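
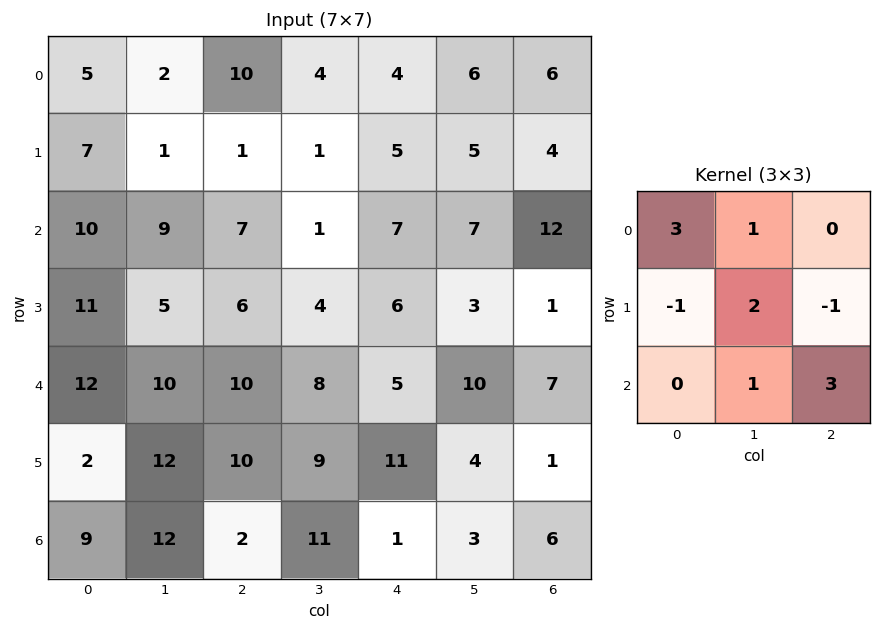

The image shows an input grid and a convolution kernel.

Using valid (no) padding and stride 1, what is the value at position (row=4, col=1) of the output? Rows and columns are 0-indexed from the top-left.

The receptive field on the input at this output position is [10 10 8 / 12 10 9 / 12 2 11]. Elementwise product with the kernel and sum: 10·3 + 10·1 + 12·-1 + 10·2 + 9·-1 + 2·1 + 11·3.

74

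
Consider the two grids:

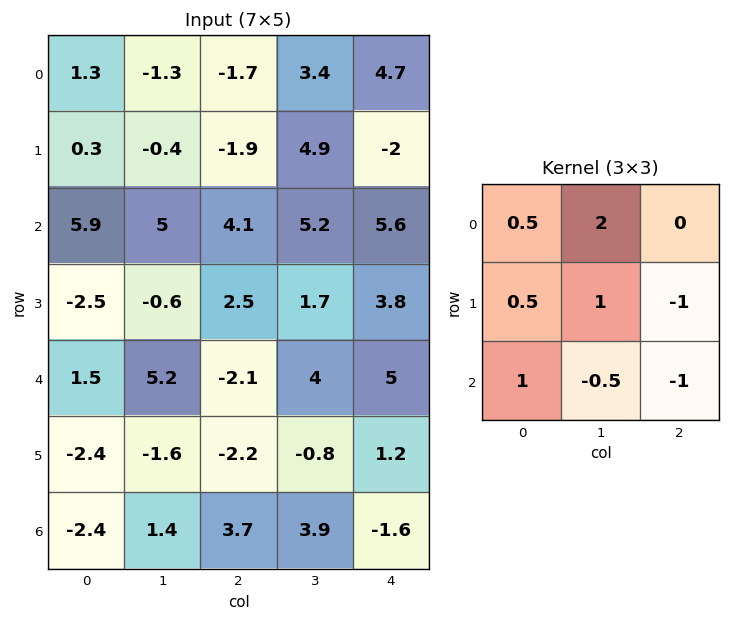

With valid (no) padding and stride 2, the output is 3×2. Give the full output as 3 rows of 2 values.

Output[0,0]: The receptive field on the input at this output position is [1.3 -1.3 -1.7 / 0.3 -0.4 -1.9 / 5.9 5 4.1]. Elementwise product with the kernel and sum: 1.3·0.5 + -1.3·2 + 0.3·0.5 + -0.4·1 + -1.9·-1 + 5.9·1 + 5·-0.5 + 4.1·-1.
Output[0,1]: The receptive field on the input at this output position is [-1.7 3.4 4.7 / -1.9 4.9 -2 / 4.1 5.2 5.6]. Elementwise product with the kernel and sum: -1.7·0.5 + 3.4·2 + -1.9·0.5 + 4.9·1 + -2·-1 + 4.1·1 + 5.2·-0.5 + 5.6·-1.

-1 7.8
9.6 2.5
3.75 7.2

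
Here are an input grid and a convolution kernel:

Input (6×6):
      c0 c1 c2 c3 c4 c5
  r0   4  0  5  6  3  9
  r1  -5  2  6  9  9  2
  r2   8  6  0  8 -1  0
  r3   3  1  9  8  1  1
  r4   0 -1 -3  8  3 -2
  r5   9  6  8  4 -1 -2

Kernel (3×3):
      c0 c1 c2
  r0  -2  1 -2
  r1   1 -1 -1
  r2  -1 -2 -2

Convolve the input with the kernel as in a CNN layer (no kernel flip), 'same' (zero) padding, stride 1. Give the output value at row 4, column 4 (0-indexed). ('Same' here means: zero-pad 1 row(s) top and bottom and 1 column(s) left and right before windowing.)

The receptive field on the zero-padded input at this output position is [8 1 1 / 8 3 -2 / 4 -1 -2]. Elementwise product with the kernel and sum: 8·-2 + 1·1 + 1·-2 + 8·1 + 3·-1 + -2·-1 + 4·-1 + -1·-2 + -2·-2.

-8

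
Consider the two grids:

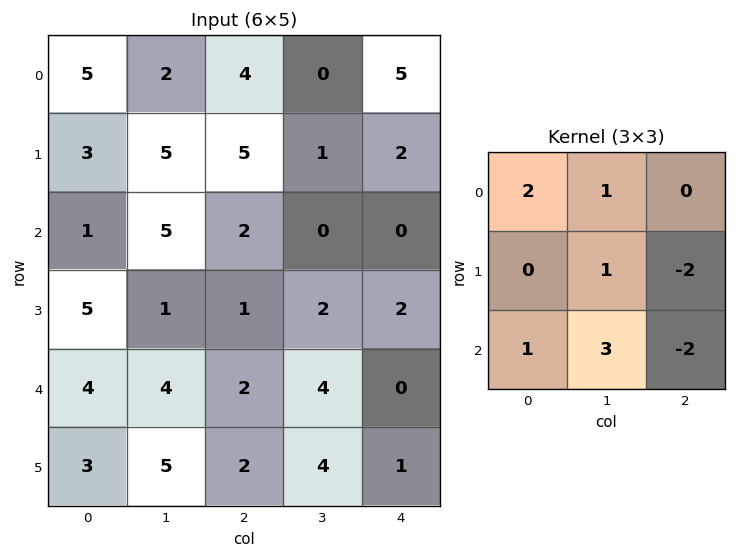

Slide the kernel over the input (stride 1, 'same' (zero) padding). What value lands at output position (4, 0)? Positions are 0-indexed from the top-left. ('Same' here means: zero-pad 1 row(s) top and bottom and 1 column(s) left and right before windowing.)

0

The receptive field on the zero-padded input at this output position is [0 5 1 / 0 4 4 / 0 3 5]. Elementwise product with the kernel and sum: 0·2 + 5·1 + 4·1 + 4·-2 + 0·1 + 3·3 + 5·-2.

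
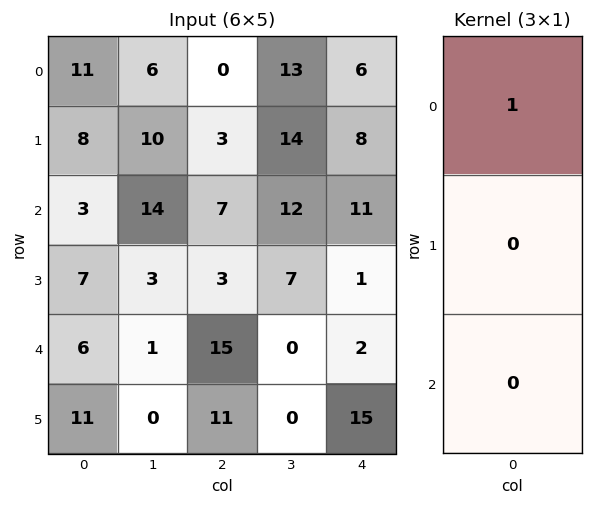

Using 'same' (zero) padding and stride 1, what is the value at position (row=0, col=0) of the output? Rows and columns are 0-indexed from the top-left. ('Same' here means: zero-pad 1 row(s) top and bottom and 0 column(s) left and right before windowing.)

The receptive field on the zero-padded input at this output position is [0 / 11 / 8]. Elementwise product with the kernel and sum: 0·1.

0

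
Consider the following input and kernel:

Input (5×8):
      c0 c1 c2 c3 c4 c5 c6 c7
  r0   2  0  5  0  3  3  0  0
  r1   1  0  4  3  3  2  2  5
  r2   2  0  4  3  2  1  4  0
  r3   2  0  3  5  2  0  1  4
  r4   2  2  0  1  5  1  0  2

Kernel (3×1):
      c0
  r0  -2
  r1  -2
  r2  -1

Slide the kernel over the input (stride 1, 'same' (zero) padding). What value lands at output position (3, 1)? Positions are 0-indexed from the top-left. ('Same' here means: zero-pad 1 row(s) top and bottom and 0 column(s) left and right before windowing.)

The receptive field on the zero-padded input at this output position is [0 / 0 / 2]. Elementwise product with the kernel and sum: 0·-2 + 0·-2 + 2·-1.

-2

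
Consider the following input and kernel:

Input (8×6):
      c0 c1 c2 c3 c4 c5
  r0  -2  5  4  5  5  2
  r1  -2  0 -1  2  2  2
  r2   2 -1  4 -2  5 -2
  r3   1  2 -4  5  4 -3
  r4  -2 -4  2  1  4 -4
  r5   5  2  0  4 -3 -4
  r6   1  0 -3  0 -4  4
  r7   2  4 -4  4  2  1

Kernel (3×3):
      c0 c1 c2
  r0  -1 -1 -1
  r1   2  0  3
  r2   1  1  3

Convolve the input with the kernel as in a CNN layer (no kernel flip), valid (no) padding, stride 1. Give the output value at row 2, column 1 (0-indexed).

19

The receptive field on the input at this output position is [-1 4 -2 / 2 -4 5 / -4 2 1]. Elementwise product with the kernel and sum: -1·-1 + 4·-1 + -2·-1 + 2·2 + 5·3 + -4·1 + 2·1 + 1·3.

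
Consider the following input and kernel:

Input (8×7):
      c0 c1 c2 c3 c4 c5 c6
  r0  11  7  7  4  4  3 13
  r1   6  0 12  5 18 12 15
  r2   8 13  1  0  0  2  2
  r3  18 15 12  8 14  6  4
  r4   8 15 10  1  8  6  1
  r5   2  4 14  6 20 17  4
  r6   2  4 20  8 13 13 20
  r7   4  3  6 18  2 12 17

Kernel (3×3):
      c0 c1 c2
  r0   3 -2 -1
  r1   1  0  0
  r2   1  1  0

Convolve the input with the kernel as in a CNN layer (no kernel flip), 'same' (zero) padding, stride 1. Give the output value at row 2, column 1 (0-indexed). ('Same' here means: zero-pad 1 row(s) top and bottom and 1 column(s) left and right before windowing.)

47

The receptive field on the zero-padded input at this output position is [6 0 12 / 8 13 1 / 18 15 12]. Elementwise product with the kernel and sum: 6·3 + 0·-2 + 12·-1 + 8·1 + 18·1 + 15·1.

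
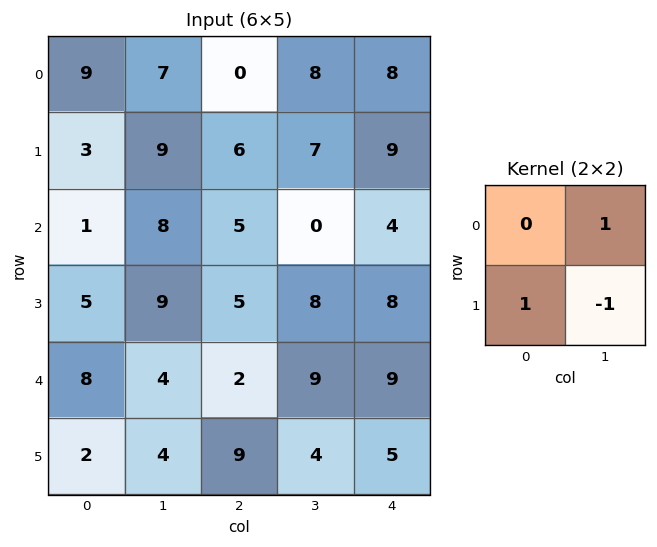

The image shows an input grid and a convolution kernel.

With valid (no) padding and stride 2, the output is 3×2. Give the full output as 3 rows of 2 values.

1 7
4 -3
2 14

Output[0,0]: The receptive field on the input at this output position is [9 7 / 3 9]. Elementwise product with the kernel and sum: 7·1 + 3·1 + 9·-1.
Output[0,1]: The receptive field on the input at this output position is [0 8 / 6 7]. Elementwise product with the kernel and sum: 8·1 + 6·1 + 7·-1.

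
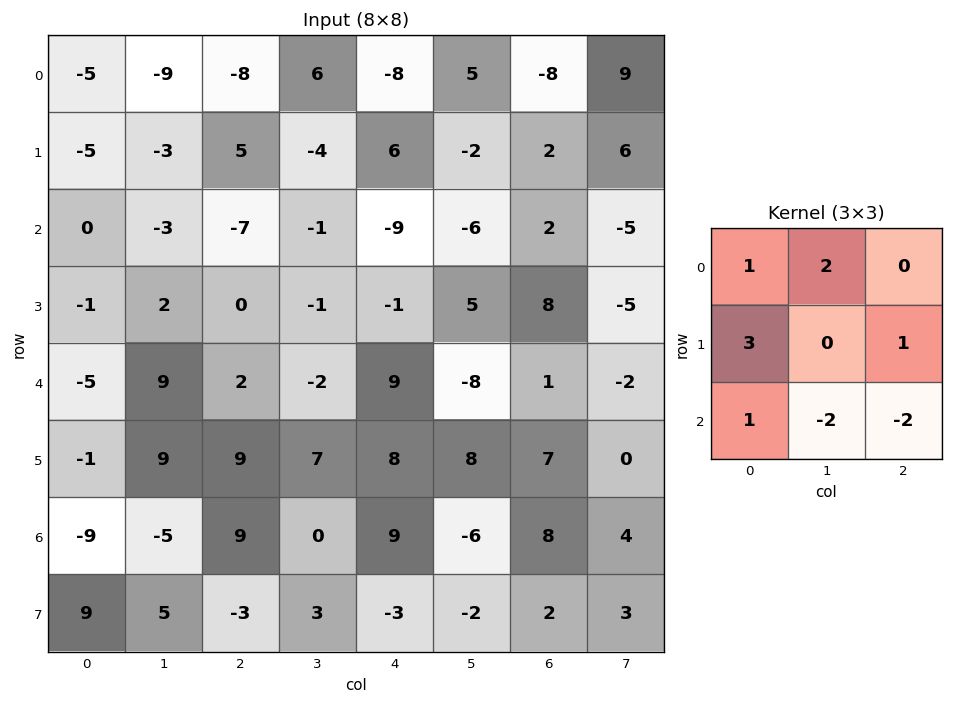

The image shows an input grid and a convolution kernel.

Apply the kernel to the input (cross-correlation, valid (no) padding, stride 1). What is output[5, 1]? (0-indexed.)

The receptive field on the input at this output position is [9 9 7 / -5 9 0 / 5 -3 3]. Elementwise product with the kernel and sum: 9·1 + 9·2 + -5·3 + 0·1 + 5·1 + -3·-2 + 3·-2.

17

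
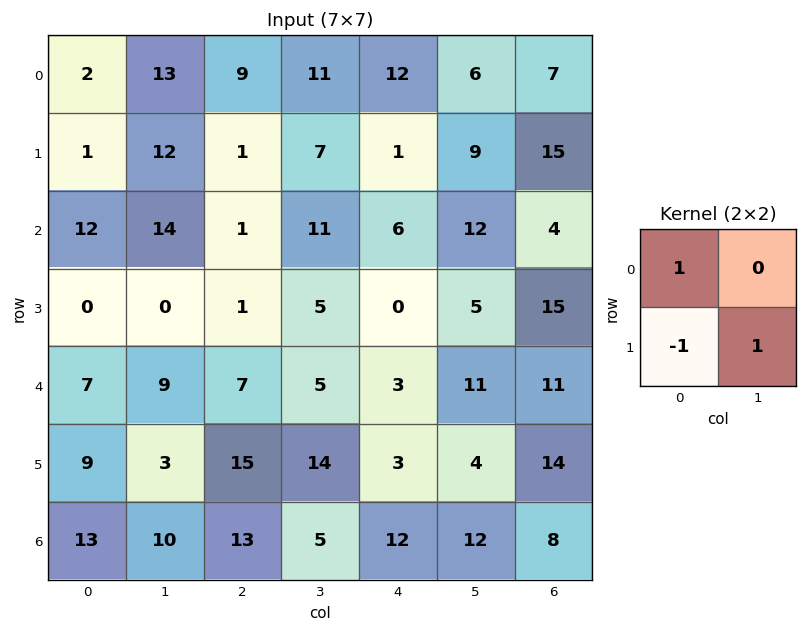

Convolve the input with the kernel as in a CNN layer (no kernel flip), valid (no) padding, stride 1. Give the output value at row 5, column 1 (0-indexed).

The receptive field on the input at this output position is [3 15 / 10 13]. Elementwise product with the kernel and sum: 3·1 + 10·-1 + 13·1.

6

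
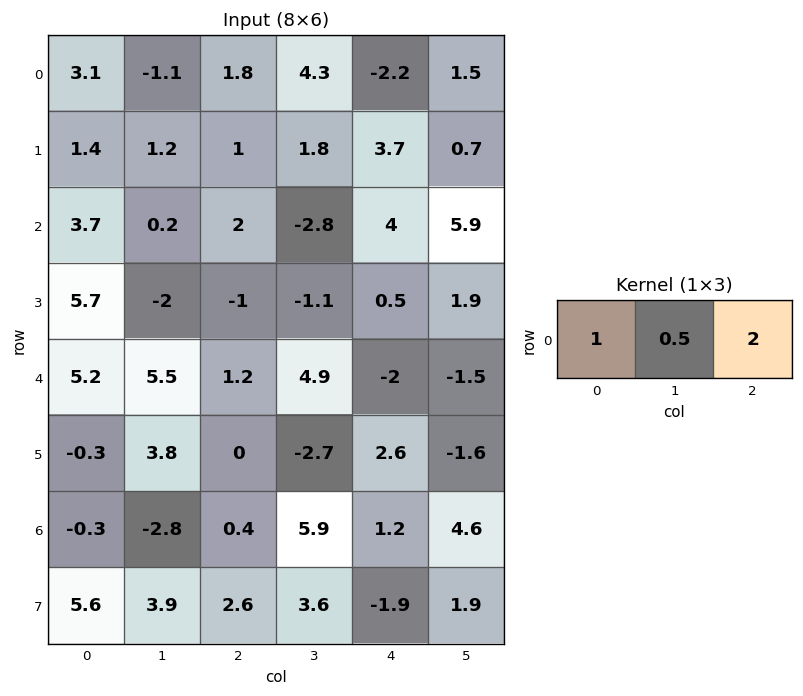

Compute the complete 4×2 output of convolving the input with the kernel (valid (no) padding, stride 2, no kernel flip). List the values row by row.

Output[0,0]: The receptive field on the input at this output position is [3.1 -1.1 1.8]. Elementwise product with the kernel and sum: 3.1·1 + -1.1·0.5 + 1.8·2.

6.15 -0.45
7.8 8.6
10.35 -0.35
-0.9 5.75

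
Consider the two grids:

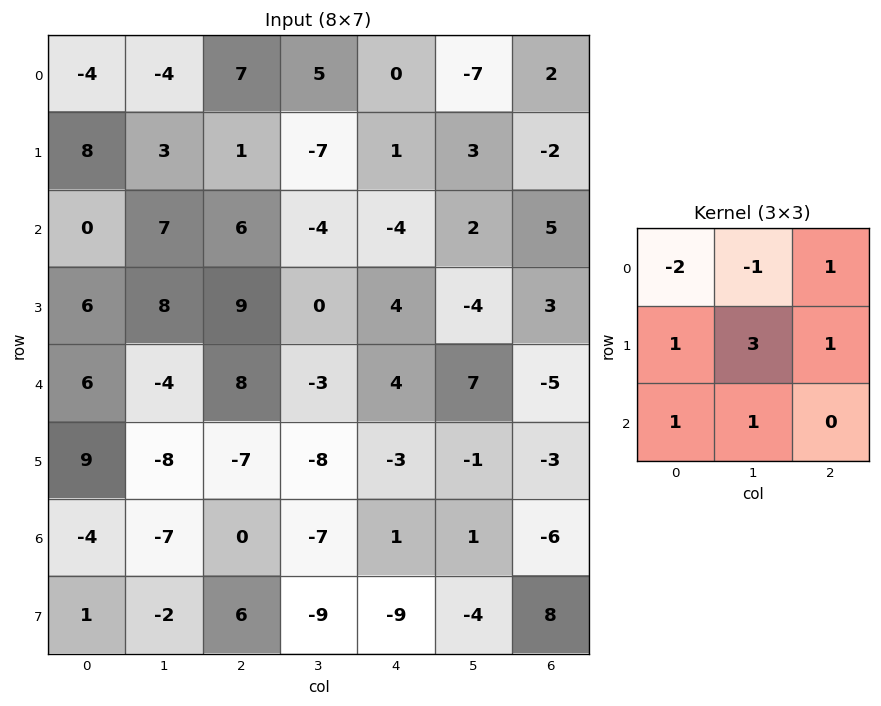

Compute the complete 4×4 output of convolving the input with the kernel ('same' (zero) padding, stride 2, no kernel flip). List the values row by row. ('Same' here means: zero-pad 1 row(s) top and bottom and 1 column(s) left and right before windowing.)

-8 26 -8 0
8 24 6 12
25 -23 -3 -7
-35 5 -3 -8

Output[0,0]: The receptive field on the zero-padded input at this output position is [0 0 0 / 0 -4 -4 / 0 8 3]. Elementwise product with the kernel and sum: 0·-2 + 0·-1 + 0·1 + 0·1 + -4·3 + -4·1 + 0·1 + 8·1.
Output[0,1]: The receptive field on the zero-padded input at this output position is [0 0 0 / -4 7 5 / 3 1 -7]. Elementwise product with the kernel and sum: 0·-2 + 0·-1 + 0·1 + -4·1 + 7·3 + 5·1 + 3·1 + 1·1.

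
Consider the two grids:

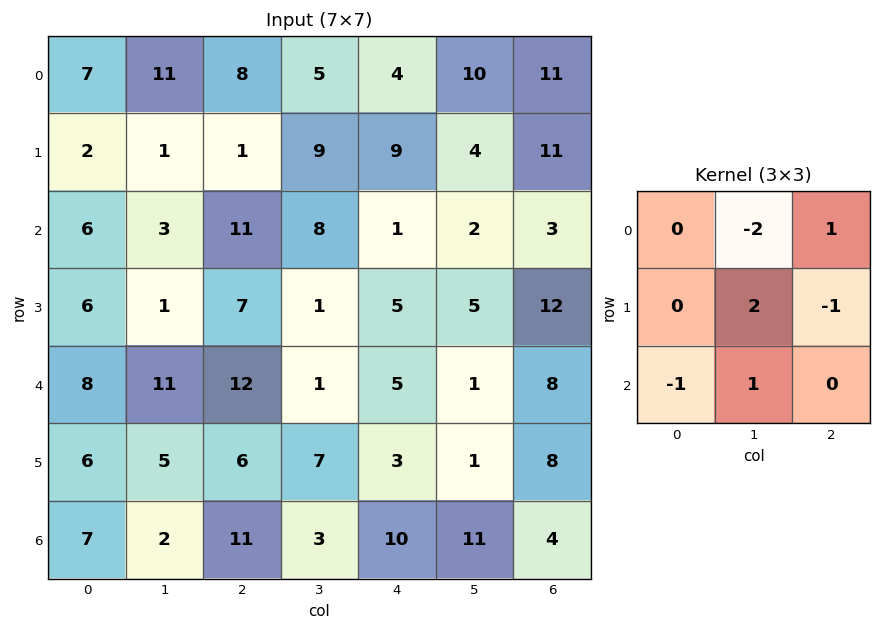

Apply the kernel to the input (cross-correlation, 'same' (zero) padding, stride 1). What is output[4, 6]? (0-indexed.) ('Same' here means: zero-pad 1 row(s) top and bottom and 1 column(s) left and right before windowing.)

The receptive field on the zero-padded input at this output position is [5 12 0 / 1 8 0 / 1 8 0]. Elementwise product with the kernel and sum: 12·-2 + 0·1 + 8·2 + 0·-1 + 1·-1 + 8·1.

-1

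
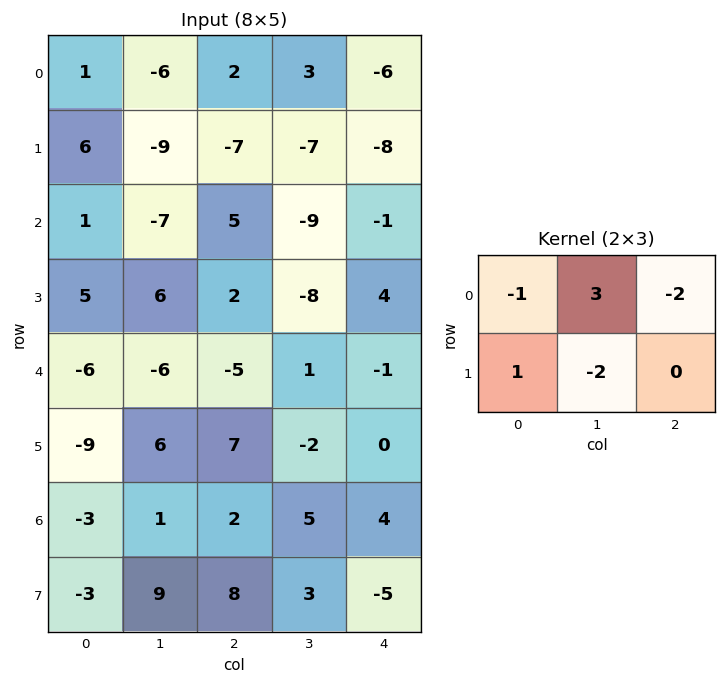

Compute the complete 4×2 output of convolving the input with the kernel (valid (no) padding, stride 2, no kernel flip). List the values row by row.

1 26
-39 -12
-23 21
-19 7

Output[0,0]: The receptive field on the input at this output position is [1 -6 2 / 6 -9 -7]. Elementwise product with the kernel and sum: 1·-1 + -6·3 + 2·-2 + 6·1 + -9·-2.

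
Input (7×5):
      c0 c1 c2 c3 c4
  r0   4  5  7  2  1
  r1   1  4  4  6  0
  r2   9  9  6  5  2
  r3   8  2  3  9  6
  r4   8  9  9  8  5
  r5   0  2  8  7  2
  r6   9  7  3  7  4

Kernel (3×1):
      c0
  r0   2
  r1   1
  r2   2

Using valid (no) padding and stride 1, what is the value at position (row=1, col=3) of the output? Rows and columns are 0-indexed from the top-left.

The receptive field on the input at this output position is [6 / 5 / 9]. Elementwise product with the kernel and sum: 6·2 + 5·1 + 9·2.

35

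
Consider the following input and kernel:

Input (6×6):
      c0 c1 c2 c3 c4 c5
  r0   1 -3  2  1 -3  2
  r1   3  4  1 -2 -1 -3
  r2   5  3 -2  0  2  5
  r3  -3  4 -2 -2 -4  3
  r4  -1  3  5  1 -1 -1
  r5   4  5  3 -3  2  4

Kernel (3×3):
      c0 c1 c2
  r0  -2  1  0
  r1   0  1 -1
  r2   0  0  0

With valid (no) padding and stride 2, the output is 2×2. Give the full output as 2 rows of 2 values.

Output[0,0]: The receptive field on the input at this output position is [1 -3 2 / 3 4 1 / 5 3 -2]. Elementwise product with the kernel and sum: 1·-2 + -3·1 + 4·1 + 1·-1.
Output[0,1]: The receptive field on the input at this output position is [2 1 -3 / 1 -2 -1 / -2 0 2]. Elementwise product with the kernel and sum: 2·-2 + 1·1 + -2·1 + -1·-1.

-2 -4
-1 6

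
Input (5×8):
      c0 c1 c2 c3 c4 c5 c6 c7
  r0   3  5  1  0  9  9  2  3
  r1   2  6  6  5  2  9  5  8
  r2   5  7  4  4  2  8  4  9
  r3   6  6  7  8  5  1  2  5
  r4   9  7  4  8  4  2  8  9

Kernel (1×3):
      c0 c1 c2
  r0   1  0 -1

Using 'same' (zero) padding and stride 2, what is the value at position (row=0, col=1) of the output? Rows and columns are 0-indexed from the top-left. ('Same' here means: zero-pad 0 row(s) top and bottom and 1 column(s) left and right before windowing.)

The receptive field on the zero-padded input at this output position is [5 1 0]. Elementwise product with the kernel and sum: 5·1 + 0·-1.

5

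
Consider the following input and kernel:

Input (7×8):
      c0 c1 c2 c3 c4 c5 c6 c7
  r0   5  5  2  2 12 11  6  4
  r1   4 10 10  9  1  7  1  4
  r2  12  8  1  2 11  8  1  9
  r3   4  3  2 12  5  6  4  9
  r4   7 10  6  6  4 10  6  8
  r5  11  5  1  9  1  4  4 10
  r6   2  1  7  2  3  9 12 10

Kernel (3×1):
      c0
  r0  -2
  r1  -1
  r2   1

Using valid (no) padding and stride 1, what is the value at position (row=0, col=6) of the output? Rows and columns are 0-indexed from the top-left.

-12

The receptive field on the input at this output position is [6 / 1 / 1]. Elementwise product with the kernel and sum: 6·-2 + 1·-1 + 1·1.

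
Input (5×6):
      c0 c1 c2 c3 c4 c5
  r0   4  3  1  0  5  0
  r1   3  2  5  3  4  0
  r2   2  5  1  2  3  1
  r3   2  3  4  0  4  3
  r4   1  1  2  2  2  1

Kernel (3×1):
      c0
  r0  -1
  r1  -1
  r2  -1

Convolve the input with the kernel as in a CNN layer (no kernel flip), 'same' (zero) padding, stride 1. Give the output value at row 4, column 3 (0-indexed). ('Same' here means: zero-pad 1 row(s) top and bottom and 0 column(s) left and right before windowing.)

The receptive field on the zero-padded input at this output position is [0 / 2 / 0]. Elementwise product with the kernel and sum: 0·-1 + 2·-1 + 0·-1.

-2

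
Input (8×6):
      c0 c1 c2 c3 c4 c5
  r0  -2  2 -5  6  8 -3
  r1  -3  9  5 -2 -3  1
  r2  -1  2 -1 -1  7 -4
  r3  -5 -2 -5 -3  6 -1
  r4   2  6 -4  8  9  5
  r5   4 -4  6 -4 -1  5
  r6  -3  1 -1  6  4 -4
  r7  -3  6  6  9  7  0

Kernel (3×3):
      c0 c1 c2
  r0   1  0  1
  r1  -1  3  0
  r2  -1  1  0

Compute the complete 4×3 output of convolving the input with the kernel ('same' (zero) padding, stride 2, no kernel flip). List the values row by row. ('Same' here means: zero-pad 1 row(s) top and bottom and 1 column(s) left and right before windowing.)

Output[0,0]: The receptive field on the zero-padded input at this output position is [0 0 0 / 0 -2 2 / 0 -3 9]. Elementwise product with the kernel and sum: 0·1 + 0·1 + 0·-1 + -2·3 + 0·-1 + -3·1.

-9 -21 17
1 -1 30
8 -13 18
-16 -12 5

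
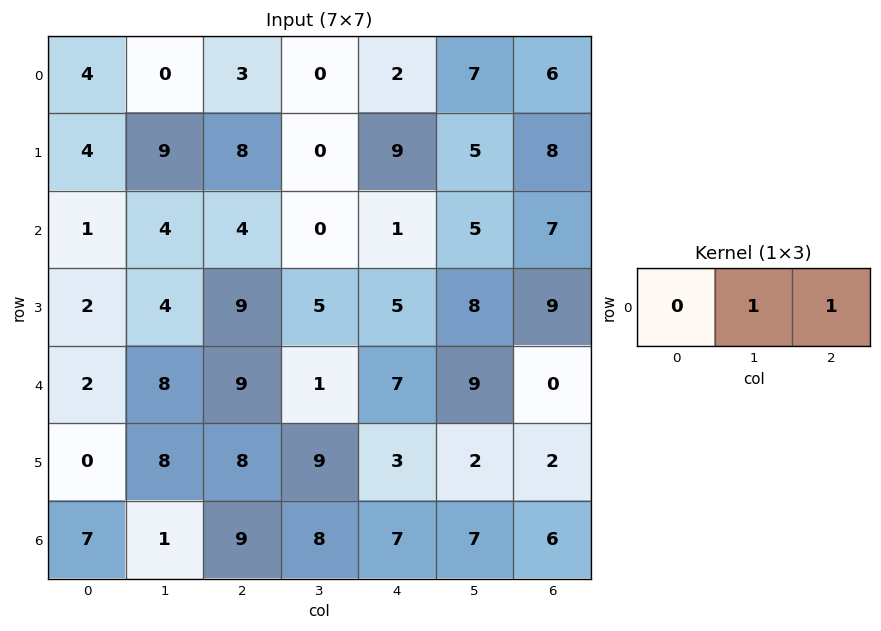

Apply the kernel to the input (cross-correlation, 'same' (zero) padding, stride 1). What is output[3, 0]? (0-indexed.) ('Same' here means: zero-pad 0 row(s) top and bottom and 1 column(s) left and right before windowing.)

The receptive field on the zero-padded input at this output position is [0 2 4]. Elementwise product with the kernel and sum: 2·1 + 4·1.

6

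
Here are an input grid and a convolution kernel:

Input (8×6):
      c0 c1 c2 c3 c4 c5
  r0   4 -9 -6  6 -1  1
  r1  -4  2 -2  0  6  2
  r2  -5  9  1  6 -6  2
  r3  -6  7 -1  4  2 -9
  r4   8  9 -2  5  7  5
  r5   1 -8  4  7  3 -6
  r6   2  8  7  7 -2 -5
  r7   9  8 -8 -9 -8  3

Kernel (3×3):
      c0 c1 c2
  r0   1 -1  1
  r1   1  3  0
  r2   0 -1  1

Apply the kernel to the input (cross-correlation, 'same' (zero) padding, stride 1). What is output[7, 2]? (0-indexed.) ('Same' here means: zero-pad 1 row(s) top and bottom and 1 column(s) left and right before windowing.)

The receptive field on the zero-padded input at this output position is [8 7 7 / 8 -8 -9 / 0 0 0]. Elementwise product with the kernel and sum: 8·1 + 7·-1 + 7·1 + 8·1 + -8·3 + 0·-1 + 0·1.

-8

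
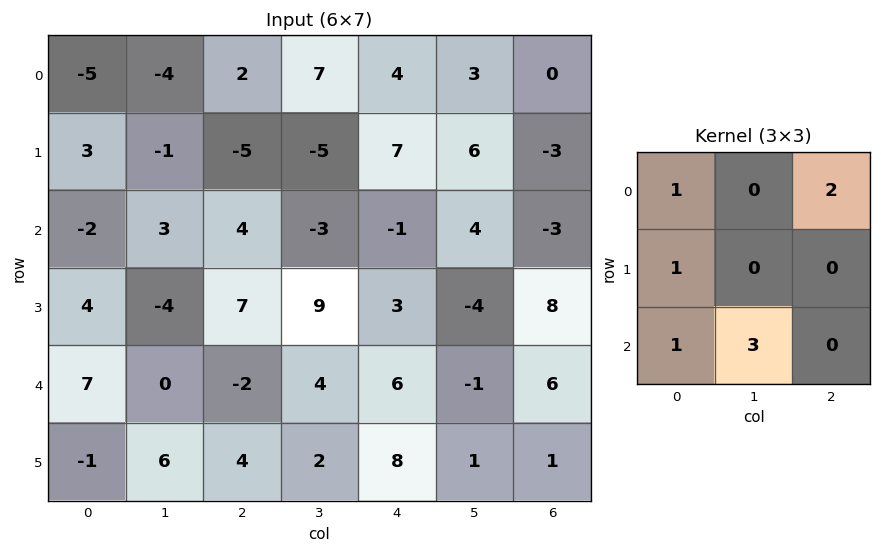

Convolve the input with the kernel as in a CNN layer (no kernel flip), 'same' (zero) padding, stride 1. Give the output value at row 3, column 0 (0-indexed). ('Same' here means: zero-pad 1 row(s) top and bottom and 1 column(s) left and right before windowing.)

The receptive field on the zero-padded input at this output position is [0 -2 3 / 0 4 -4 / 0 7 0]. Elementwise product with the kernel and sum: 0·1 + 3·2 + 0·1 + 0·1 + 7·3.

27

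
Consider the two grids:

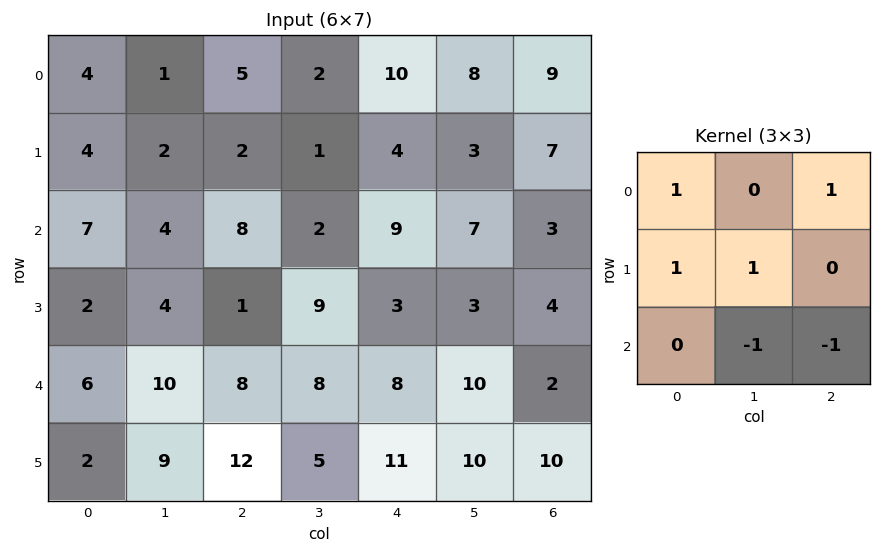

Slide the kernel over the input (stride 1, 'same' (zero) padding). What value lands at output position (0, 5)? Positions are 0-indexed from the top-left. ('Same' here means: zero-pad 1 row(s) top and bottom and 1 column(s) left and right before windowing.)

The receptive field on the zero-padded input at this output position is [0 0 0 / 10 8 9 / 4 3 7]. Elementwise product with the kernel and sum: 0·1 + 0·1 + 10·1 + 8·1 + 3·-1 + 7·-1.

8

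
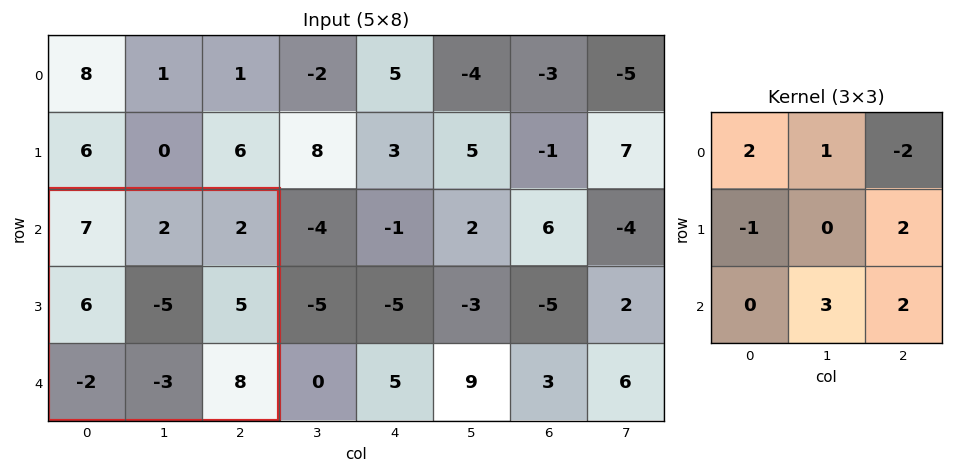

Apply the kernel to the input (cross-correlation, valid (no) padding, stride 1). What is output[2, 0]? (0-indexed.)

The receptive field on the input at this output position is [7 2 2 / 6 -5 5 / -2 -3 8]. Elementwise product with the kernel and sum: 7·2 + 2·1 + 2·-2 + 6·-1 + 5·2 + -3·3 + 8·2.

23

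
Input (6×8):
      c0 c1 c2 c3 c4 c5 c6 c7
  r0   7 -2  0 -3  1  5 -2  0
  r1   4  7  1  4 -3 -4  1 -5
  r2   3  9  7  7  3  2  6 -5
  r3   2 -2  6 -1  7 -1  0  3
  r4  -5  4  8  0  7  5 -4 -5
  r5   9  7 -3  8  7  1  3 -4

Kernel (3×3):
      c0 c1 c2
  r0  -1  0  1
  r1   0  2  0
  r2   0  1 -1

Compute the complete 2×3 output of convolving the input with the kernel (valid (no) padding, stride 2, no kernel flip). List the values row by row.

9 13 -15
-4 -13 10

Output[0,0]: The receptive field on the input at this output position is [7 -2 0 / 4 7 1 / 3 9 7]. Elementwise product with the kernel and sum: 7·-1 + 0·1 + 7·2 + 9·1 + 7·-1.
Output[0,1]: The receptive field on the input at this output position is [0 -3 1 / 1 4 -3 / 7 7 3]. Elementwise product with the kernel and sum: 0·-1 + 1·1 + 4·2 + 7·1 + 3·-1.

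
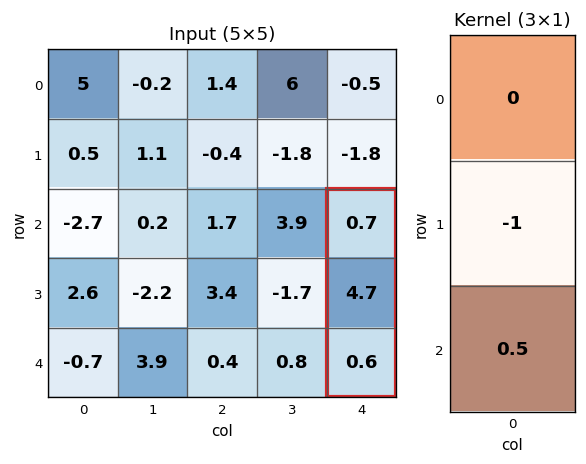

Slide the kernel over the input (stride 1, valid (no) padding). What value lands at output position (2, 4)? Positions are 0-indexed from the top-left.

-4.4

The receptive field on the input at this output position is [0.7 / 4.7 / 0.6]. Elementwise product with the kernel and sum: 4.7·-1 + 0.6·0.5.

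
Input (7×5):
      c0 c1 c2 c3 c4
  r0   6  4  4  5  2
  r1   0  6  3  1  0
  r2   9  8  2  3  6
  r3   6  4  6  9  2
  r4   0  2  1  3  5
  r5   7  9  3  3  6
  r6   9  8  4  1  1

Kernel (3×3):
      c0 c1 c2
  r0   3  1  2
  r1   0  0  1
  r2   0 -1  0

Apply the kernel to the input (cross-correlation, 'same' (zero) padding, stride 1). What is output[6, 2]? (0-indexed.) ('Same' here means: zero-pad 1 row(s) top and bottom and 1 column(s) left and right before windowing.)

37

The receptive field on the zero-padded input at this output position is [9 3 3 / 8 4 1 / 0 0 0]. Elementwise product with the kernel and sum: 9·3 + 3·1 + 3·2 + 1·1 + 0·-1.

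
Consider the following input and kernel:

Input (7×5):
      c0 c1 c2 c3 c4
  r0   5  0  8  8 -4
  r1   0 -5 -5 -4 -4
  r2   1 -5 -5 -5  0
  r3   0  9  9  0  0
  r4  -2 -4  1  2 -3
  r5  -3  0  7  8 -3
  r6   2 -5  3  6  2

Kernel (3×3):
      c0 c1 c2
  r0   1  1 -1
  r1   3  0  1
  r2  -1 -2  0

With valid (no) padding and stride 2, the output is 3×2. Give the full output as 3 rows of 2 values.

Output[0,0]: The receptive field on the input at this output position is [5 0 8 / 0 -5 -5 / 1 -5 -5]. Elementwise product with the kernel and sum: 5·1 + 0·1 + 8·-1 + 0·3 + -5·1 + 1·-1 + -5·-2.

1 16
20 12
-1 9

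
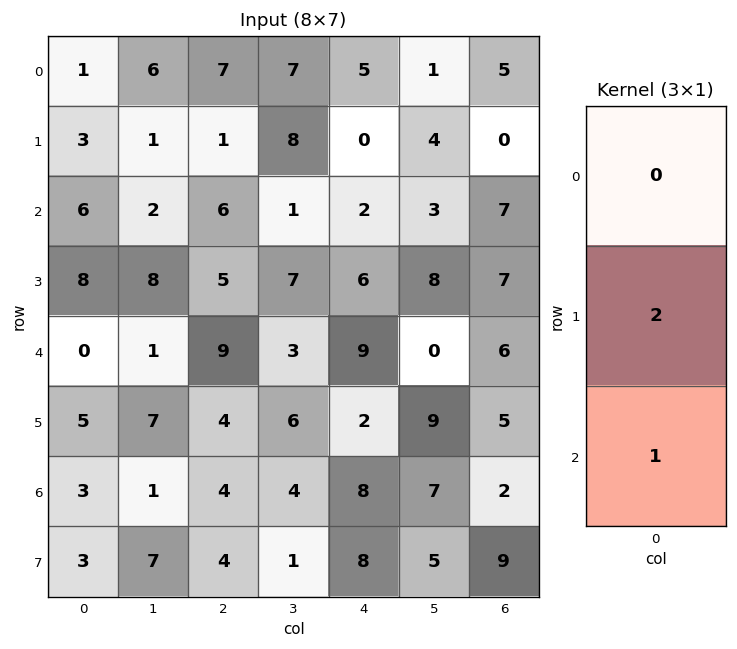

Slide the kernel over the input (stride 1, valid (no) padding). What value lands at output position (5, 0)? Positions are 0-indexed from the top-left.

The receptive field on the input at this output position is [5 / 3 / 3]. Elementwise product with the kernel and sum: 3·2 + 3·1.

9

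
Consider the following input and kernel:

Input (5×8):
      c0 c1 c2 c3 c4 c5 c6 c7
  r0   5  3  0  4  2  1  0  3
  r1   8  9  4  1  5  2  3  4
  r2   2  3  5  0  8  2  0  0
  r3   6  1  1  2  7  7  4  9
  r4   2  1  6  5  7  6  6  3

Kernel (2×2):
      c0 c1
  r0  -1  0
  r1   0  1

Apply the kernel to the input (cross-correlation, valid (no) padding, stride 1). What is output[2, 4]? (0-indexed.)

-1

The receptive field on the input at this output position is [8 2 / 7 7]. Elementwise product with the kernel and sum: 8·-1 + 7·1.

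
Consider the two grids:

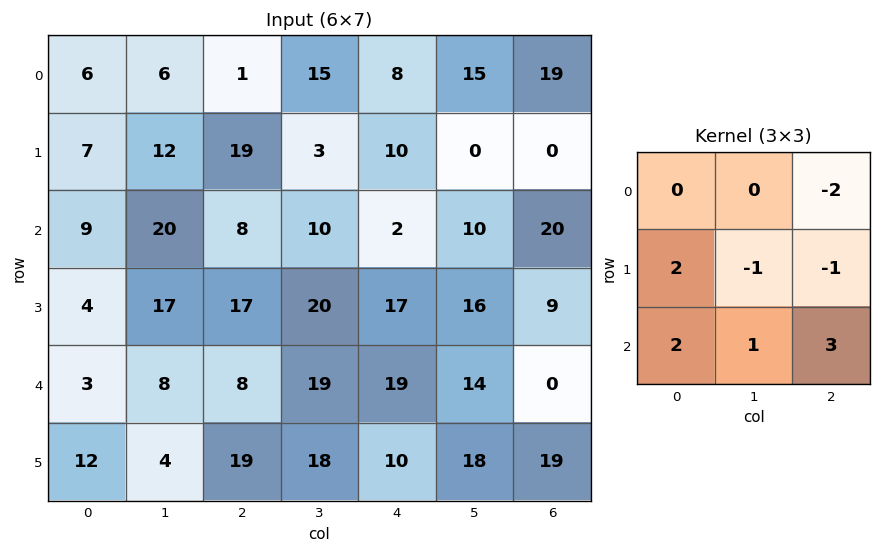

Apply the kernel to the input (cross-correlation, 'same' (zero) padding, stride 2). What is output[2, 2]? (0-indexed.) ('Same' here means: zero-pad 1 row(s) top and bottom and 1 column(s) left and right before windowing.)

The receptive field on the zero-padded input at this output position is [20 17 16 / 19 19 14 / 18 10 18]. Elementwise product with the kernel and sum: 16·-2 + 19·2 + 19·-1 + 14·-1 + 18·2 + 10·1 + 18·3.

73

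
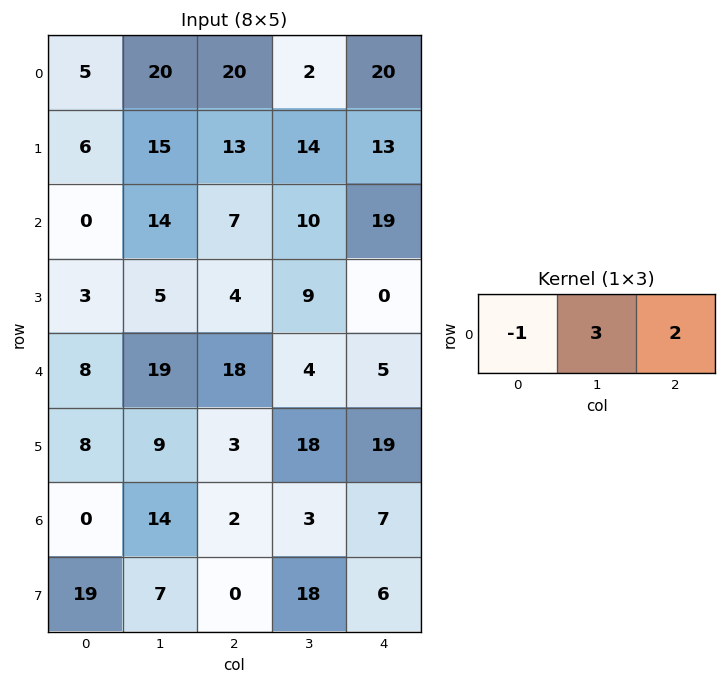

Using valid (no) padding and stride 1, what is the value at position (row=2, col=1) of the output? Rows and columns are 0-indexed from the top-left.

The receptive field on the input at this output position is [14 7 10]. Elementwise product with the kernel and sum: 14·-1 + 7·3 + 10·2.

27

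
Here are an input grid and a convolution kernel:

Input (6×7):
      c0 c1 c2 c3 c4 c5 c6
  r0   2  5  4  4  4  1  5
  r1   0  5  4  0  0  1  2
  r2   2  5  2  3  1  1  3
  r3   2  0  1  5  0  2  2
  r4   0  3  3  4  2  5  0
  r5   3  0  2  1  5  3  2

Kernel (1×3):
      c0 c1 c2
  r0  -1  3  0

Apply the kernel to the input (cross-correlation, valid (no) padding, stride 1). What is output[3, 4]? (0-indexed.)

The receptive field on the input at this output position is [0 2 2]. Elementwise product with the kernel and sum: 0·-1 + 2·3.

6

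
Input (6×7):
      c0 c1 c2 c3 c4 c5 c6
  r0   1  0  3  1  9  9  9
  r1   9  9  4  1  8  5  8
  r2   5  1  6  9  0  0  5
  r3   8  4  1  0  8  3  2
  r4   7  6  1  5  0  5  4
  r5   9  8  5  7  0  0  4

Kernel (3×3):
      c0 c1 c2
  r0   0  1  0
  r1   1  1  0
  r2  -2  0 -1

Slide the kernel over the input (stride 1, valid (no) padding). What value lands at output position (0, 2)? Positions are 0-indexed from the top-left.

The receptive field on the input at this output position is [3 1 9 / 4 1 8 / 6 9 0]. Elementwise product with the kernel and sum: 1·1 + 4·1 + 1·1 + 6·-2 + 0·-1.

-6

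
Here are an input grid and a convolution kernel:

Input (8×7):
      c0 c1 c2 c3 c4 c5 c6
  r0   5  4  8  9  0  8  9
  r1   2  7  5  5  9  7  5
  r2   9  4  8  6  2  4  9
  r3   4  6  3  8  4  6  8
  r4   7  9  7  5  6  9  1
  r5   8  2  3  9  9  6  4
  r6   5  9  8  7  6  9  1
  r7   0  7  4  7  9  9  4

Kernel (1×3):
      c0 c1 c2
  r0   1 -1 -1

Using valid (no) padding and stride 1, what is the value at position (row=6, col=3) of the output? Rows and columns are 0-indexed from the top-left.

The receptive field on the input at this output position is [7 6 9]. Elementwise product with the kernel and sum: 7·1 + 6·-1 + 9·-1.

-8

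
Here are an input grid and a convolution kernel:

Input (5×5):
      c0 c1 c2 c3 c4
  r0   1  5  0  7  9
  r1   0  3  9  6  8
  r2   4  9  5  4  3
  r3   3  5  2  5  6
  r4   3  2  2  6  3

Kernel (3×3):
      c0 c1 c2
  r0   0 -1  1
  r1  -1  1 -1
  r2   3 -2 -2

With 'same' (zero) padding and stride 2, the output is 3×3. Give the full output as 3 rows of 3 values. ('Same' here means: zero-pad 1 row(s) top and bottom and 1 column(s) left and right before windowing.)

-10 -33 4
-18 -10 -6
3 -3 -9

Output[0,0]: The receptive field on the zero-padded input at this output position is [0 0 0 / 0 1 5 / 0 0 3]. Elementwise product with the kernel and sum: 0·-1 + 0·1 + 0·-1 + 1·1 + 5·-1 + 0·3 + 0·-2 + 3·-2.
Output[0,1]: The receptive field on the zero-padded input at this output position is [0 0 0 / 5 0 7 / 3 9 6]. Elementwise product with the kernel and sum: 0·-1 + 0·1 + 5·-1 + 0·1 + 7·-1 + 3·3 + 9·-2 + 6·-2.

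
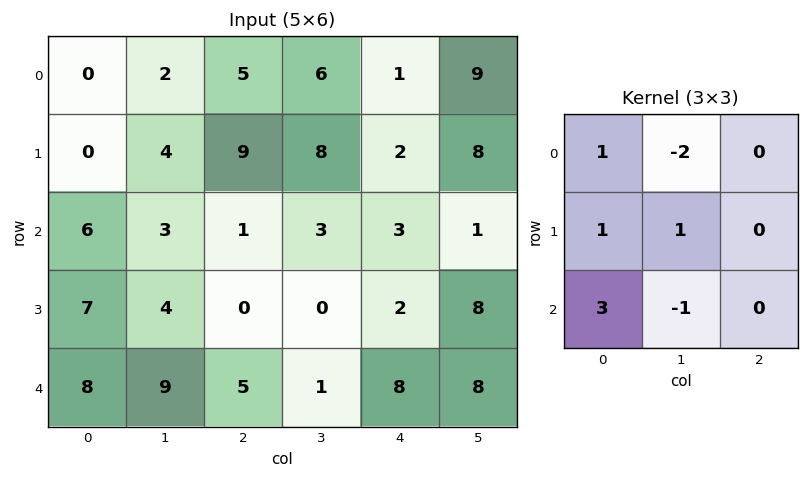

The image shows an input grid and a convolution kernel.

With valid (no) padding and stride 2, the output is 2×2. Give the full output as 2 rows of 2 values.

Output[0,0]: The receptive field on the input at this output position is [0 2 5 / 0 4 9 / 6 3 1]. Elementwise product with the kernel and sum: 0·1 + 2·-2 + 0·1 + 4·1 + 6·3 + 3·-1.
Output[0,1]: The receptive field on the input at this output position is [5 6 1 / 9 8 2 / 1 3 3]. Elementwise product with the kernel and sum: 5·1 + 6·-2 + 9·1 + 8·1 + 1·3 + 3·-1.

15 10
26 9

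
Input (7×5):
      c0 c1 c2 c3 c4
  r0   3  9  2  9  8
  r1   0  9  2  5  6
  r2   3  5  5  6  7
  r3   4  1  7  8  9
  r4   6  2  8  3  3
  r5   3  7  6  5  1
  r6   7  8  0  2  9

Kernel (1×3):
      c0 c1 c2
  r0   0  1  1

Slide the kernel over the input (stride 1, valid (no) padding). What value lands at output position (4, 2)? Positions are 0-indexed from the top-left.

The receptive field on the input at this output position is [8 3 3]. Elementwise product with the kernel and sum: 3·1 + 3·1.

6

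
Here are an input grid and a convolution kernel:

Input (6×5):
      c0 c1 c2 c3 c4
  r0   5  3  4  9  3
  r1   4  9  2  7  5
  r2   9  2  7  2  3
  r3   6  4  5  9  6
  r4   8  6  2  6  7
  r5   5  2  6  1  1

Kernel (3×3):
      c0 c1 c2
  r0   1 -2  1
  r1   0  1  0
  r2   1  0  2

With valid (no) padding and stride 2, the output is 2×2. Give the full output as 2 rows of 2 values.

Output[0,0]: The receptive field on the input at this output position is [5 3 4 / 4 9 2 / 9 2 7]. Elementwise product with the kernel and sum: 5·1 + 3·-2 + 4·1 + 9·1 + 9·1 + 7·2.

35 9
28 31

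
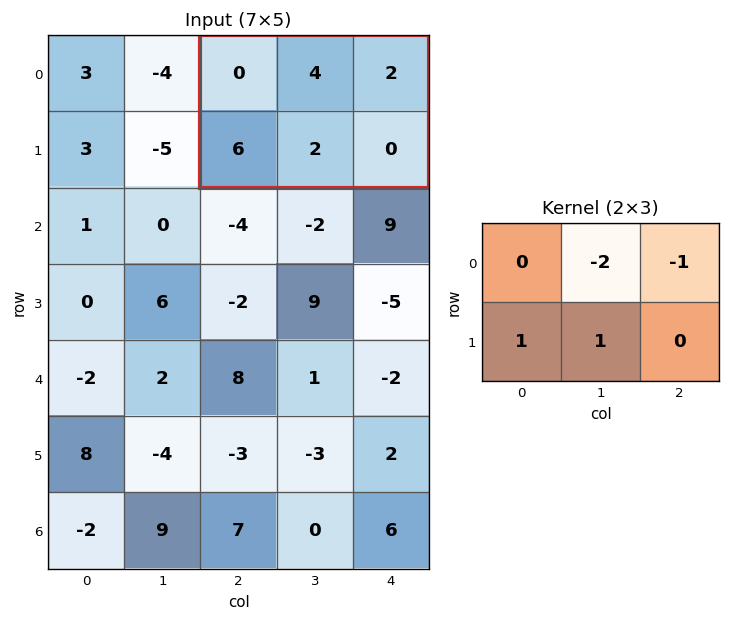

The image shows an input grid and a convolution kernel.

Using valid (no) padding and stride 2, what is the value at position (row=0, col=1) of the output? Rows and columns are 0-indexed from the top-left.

The receptive field on the input at this output position is [0 4 2 / 6 2 0]. Elementwise product with the kernel and sum: 4·-2 + 2·-1 + 6·1 + 2·1.

-2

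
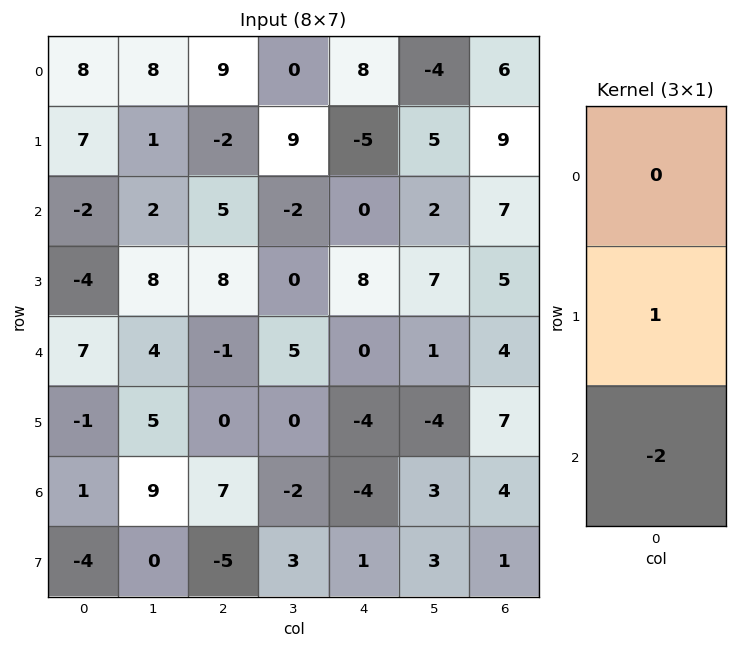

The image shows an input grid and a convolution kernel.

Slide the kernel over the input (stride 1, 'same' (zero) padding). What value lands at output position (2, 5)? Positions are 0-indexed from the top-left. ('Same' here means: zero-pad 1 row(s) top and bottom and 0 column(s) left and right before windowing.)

-12

The receptive field on the zero-padded input at this output position is [5 / 2 / 7]. Elementwise product with the kernel and sum: 2·1 + 7·-2.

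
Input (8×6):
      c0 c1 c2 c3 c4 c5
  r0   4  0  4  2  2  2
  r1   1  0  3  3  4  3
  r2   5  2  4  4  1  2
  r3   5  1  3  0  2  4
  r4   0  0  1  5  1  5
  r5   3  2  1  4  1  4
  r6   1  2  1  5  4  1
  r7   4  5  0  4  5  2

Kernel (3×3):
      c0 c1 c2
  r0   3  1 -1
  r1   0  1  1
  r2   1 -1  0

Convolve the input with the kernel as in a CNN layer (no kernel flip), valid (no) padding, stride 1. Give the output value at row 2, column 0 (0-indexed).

The receptive field on the input at this output position is [5 2 4 / 5 1 3 / 0 0 1]. Elementwise product with the kernel and sum: 5·3 + 2·1 + 4·-1 + 1·1 + 3·1 + 0·1 + 0·-1.

17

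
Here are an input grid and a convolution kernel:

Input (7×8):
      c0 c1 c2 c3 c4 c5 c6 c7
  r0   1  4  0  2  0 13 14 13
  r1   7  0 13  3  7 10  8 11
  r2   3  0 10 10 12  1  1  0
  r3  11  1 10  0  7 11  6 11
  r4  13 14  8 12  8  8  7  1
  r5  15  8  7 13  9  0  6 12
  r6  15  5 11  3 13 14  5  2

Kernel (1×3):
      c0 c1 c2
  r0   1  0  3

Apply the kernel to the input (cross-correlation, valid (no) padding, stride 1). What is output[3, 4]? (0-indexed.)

25

The receptive field on the input at this output position is [7 11 6]. Elementwise product with the kernel and sum: 7·1 + 6·3.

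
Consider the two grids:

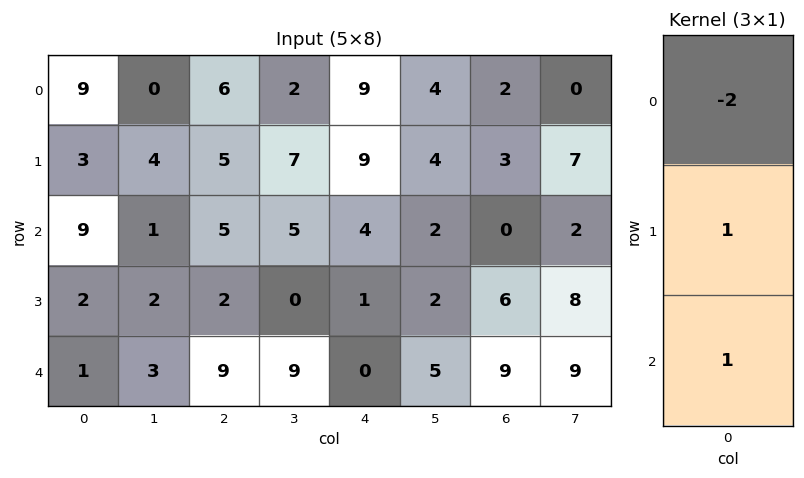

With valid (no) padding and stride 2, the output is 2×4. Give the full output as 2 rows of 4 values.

Output[0,0]: The receptive field on the input at this output position is [9 / 3 / 9]. Elementwise product with the kernel and sum: 9·-2 + 3·1 + 9·1.
Output[0,1]: The receptive field on the input at this output position is [6 / 5 / 5]. Elementwise product with the kernel and sum: 6·-2 + 5·1 + 5·1.

-6 -2 -5 -1
-15 1 -7 15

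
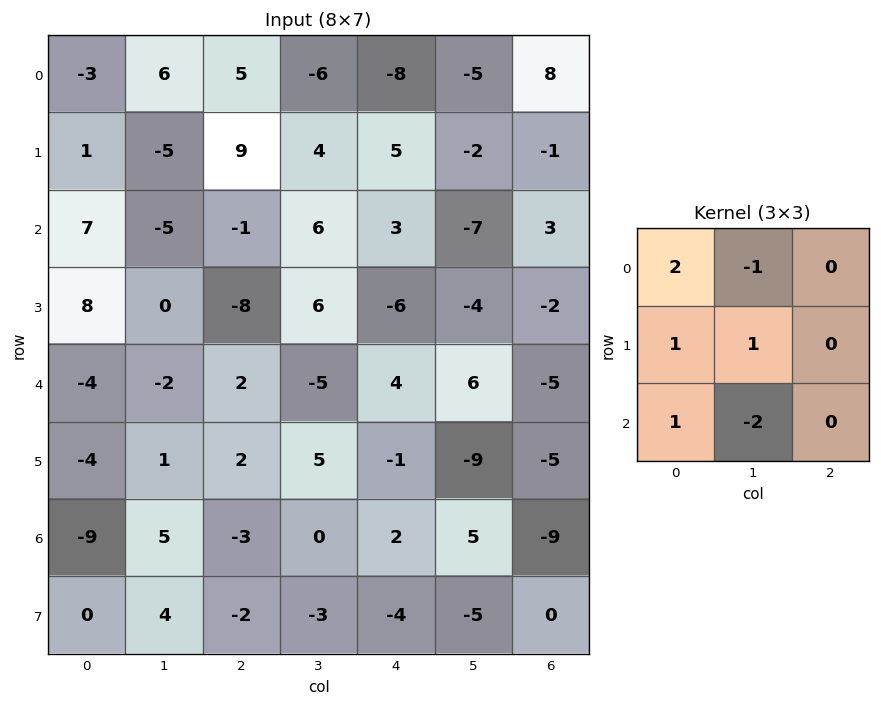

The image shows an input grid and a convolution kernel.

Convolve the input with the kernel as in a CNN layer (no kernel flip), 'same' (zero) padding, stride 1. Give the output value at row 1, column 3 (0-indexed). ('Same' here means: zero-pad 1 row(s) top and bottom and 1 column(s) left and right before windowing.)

16

The receptive field on the zero-padded input at this output position is [5 -6 -8 / 9 4 5 / -1 6 3]. Elementwise product with the kernel and sum: 5·2 + -6·-1 + 9·1 + 4·1 + -1·1 + 6·-2.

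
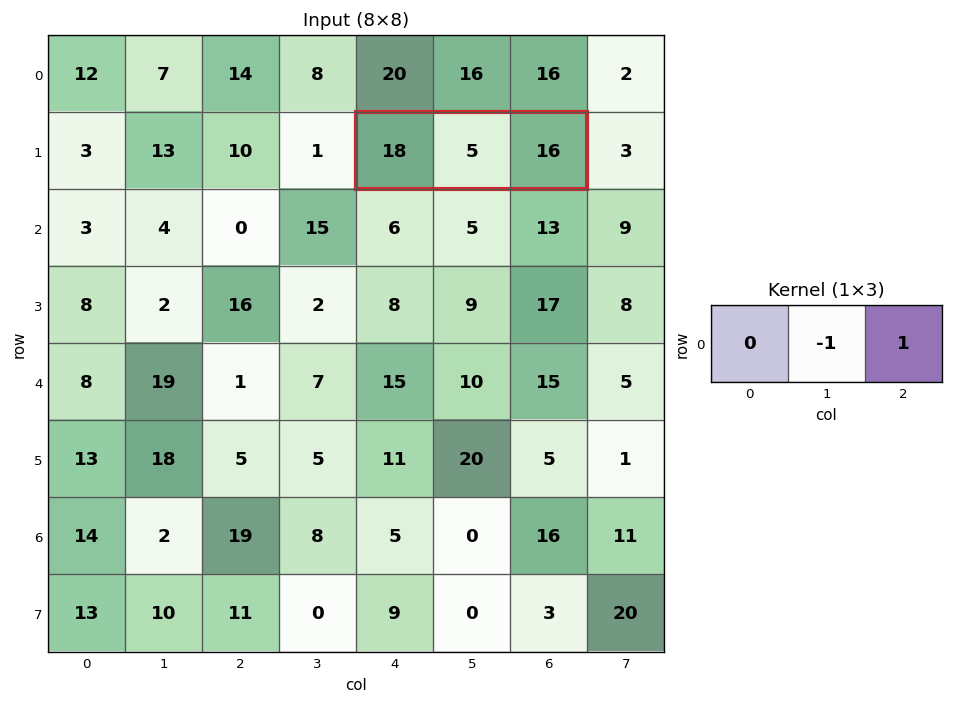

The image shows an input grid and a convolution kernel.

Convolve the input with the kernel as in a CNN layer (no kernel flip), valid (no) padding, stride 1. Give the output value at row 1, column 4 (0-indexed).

11

The receptive field on the input at this output position is [18 5 16]. Elementwise product with the kernel and sum: 5·-1 + 16·1.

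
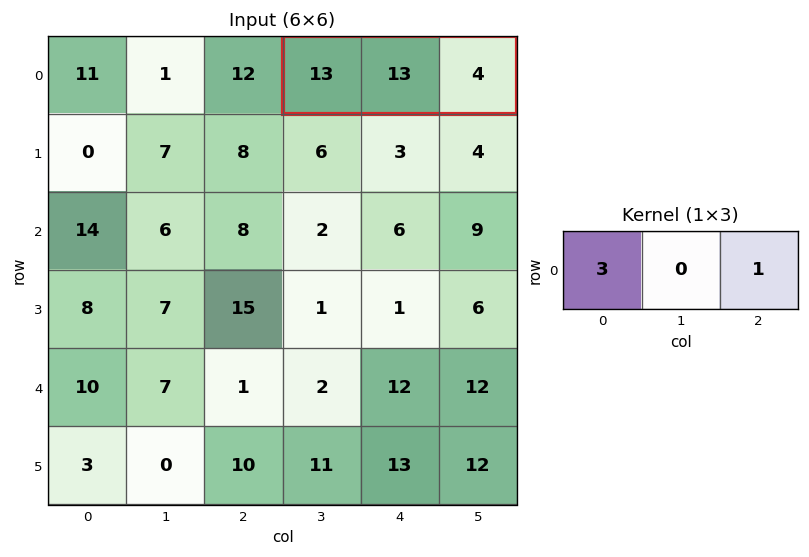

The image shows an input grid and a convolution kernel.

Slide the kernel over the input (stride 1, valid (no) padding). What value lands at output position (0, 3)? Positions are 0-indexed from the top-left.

43

The receptive field on the input at this output position is [13 13 4]. Elementwise product with the kernel and sum: 13·3 + 4·1.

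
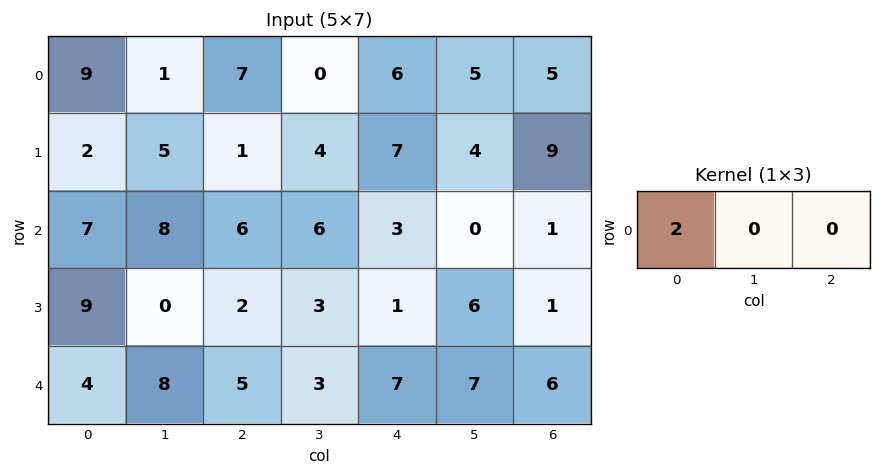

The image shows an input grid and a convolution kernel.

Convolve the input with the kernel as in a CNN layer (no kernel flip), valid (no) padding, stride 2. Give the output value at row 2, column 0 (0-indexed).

8

The receptive field on the input at this output position is [4 8 5]. Elementwise product with the kernel and sum: 4·2.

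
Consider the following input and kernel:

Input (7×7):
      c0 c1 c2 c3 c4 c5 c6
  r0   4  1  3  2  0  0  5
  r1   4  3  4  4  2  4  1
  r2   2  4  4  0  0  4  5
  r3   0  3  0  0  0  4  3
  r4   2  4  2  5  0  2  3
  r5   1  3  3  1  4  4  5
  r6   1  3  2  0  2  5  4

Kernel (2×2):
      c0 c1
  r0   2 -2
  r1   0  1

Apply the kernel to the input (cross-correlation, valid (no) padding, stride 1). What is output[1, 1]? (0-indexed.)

2

The receptive field on the input at this output position is [3 4 / 4 4]. Elementwise product with the kernel and sum: 3·2 + 4·-2 + 4·1.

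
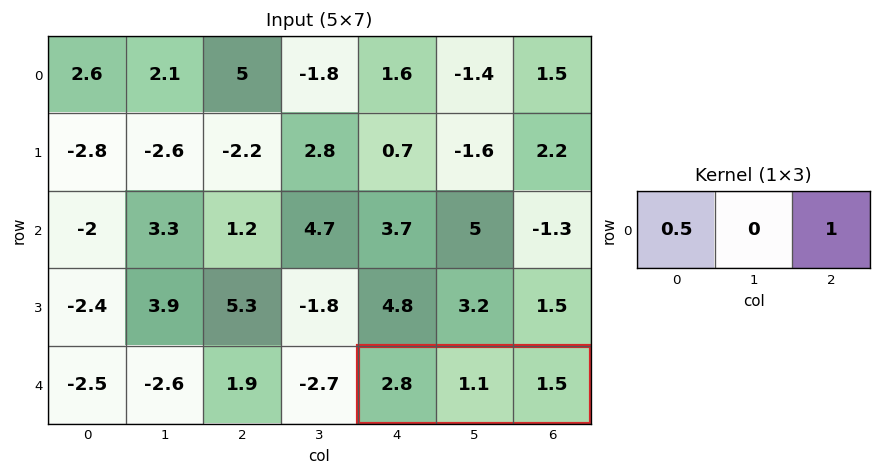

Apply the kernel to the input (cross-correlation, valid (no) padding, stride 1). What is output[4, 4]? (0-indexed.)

2.9

The receptive field on the input at this output position is [2.8 1.1 1.5]. Elementwise product with the kernel and sum: 2.8·0.5 + 1.5·1.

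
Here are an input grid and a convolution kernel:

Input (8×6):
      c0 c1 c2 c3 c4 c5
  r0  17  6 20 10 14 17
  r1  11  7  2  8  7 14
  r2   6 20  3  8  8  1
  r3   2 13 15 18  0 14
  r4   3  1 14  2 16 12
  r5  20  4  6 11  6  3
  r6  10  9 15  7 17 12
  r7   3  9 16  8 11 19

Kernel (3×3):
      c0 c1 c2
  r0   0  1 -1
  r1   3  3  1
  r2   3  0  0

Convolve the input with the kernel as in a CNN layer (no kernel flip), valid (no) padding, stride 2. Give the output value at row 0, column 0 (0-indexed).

The receptive field on the input at this output position is [17 6 20 / 11 7 2 / 6 20 3]. Elementwise product with the kernel and sum: 6·1 + 20·-1 + 11·3 + 7·3 + 2·1 + 6·3.

60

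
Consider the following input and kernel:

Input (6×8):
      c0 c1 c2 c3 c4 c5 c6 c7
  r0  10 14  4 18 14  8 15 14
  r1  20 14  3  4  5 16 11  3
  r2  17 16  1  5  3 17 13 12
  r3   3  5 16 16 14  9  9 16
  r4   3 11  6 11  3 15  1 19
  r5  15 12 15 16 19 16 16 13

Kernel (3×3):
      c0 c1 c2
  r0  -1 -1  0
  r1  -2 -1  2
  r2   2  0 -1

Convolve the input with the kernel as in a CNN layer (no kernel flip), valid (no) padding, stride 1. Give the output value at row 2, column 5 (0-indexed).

-14

The receptive field on the input at this output position is [17 13 12 / 9 9 16 / 15 1 19]. Elementwise product with the kernel and sum: 17·-1 + 13·-1 + 9·-2 + 9·-1 + 16·2 + 15·2 + 19·-1.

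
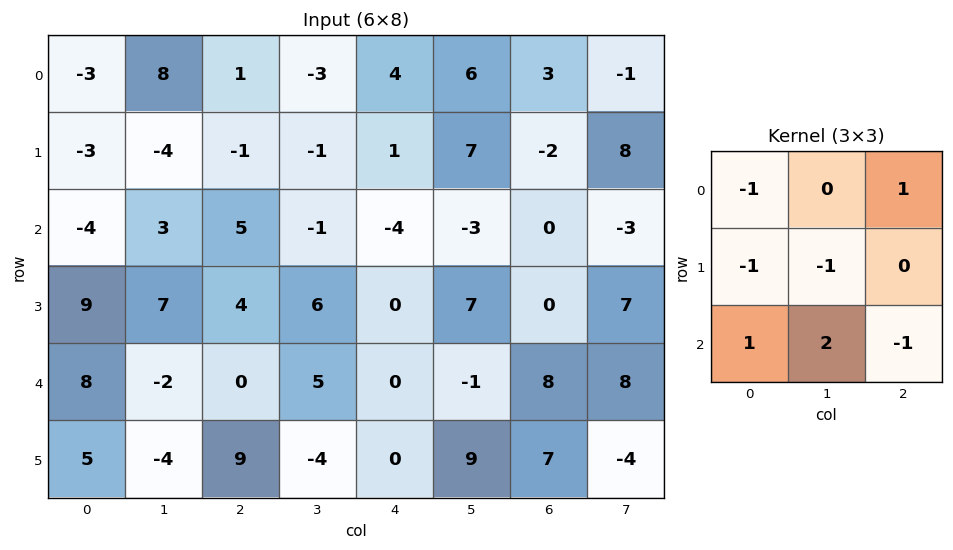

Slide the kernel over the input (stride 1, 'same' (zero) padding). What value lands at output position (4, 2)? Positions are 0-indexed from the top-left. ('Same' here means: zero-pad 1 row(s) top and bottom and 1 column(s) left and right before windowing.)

The receptive field on the zero-padded input at this output position is [7 4 6 / -2 0 5 / -4 9 -4]. Elementwise product with the kernel and sum: 7·-1 + 6·1 + -2·-1 + 0·-1 + -4·1 + 9·2 + -4·-1.

19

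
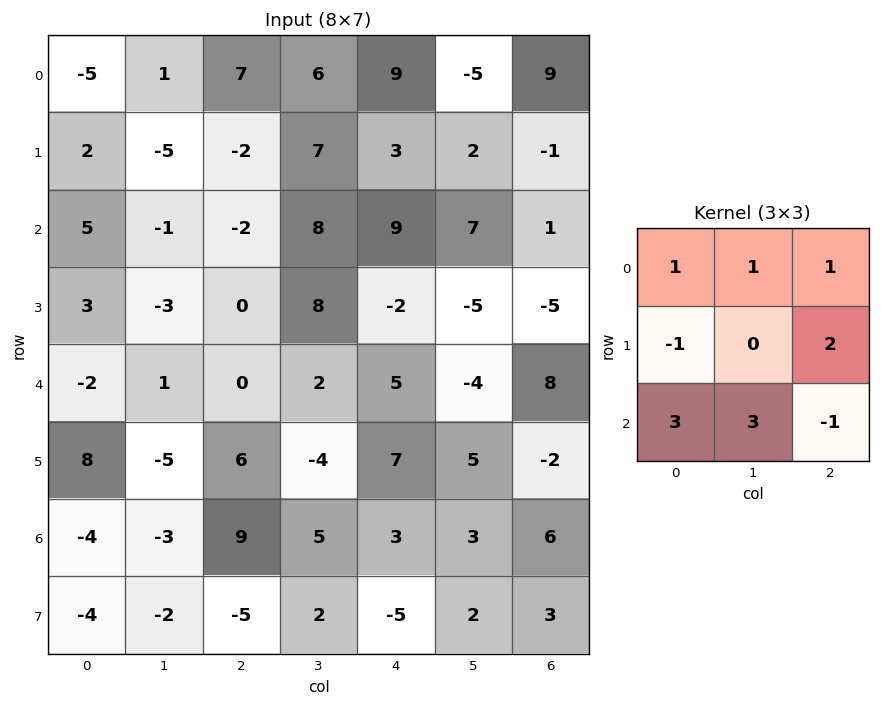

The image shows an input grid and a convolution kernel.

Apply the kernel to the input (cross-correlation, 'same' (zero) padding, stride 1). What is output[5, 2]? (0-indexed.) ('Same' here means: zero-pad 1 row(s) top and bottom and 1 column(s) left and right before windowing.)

The receptive field on the zero-padded input at this output position is [1 0 2 / -5 6 -4 / -3 9 5]. Elementwise product with the kernel and sum: 1·1 + 0·1 + 2·1 + -5·-1 + -4·2 + -3·3 + 9·3 + 5·-1.

13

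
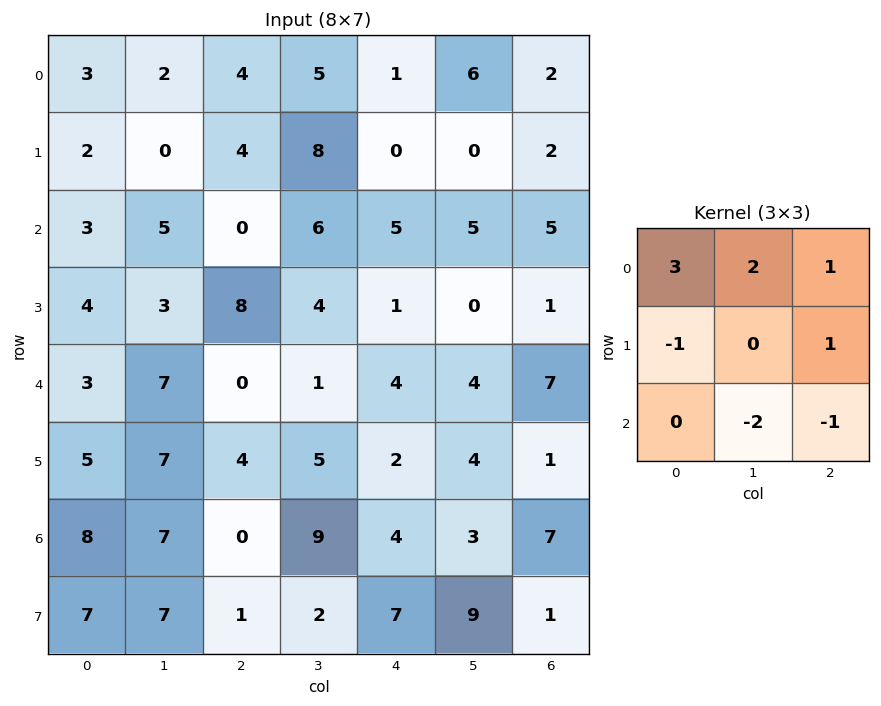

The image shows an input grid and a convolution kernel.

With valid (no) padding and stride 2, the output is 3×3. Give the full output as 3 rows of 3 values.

Output[0,0]: The receptive field on the input at this output position is [3 2 4 / 2 0 4 / 3 5 0]. Elementwise product with the kernel and sum: 3·3 + 2·2 + 4·1 + 2·-1 + 4·1 + 5·-2 + 0·-1.
Output[0,1]: The receptive field on the input at this output position is [4 5 1 / 4 8 0 / 0 6 5]. Elementwise product with the kernel and sum: 4·3 + 5·2 + 1·1 + 4·-1 + 0·1 + 6·-2 + 5·-1.

9 2 4
9 4 15
8 -18 13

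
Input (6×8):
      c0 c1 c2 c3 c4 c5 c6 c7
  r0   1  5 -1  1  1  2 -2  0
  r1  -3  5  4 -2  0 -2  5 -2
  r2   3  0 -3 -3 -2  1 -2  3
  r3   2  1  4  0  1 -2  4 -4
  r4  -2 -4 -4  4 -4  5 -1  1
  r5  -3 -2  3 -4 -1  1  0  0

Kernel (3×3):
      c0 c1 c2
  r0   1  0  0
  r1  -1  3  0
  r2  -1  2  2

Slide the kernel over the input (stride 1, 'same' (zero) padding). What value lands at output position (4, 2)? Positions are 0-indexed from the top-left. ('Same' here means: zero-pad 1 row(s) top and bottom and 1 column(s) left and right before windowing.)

-7

The receptive field on the zero-padded input at this output position is [1 4 0 / -4 -4 4 / -2 3 -4]. Elementwise product with the kernel and sum: 1·1 + -4·-1 + -4·3 + -2·-1 + 3·2 + -4·2.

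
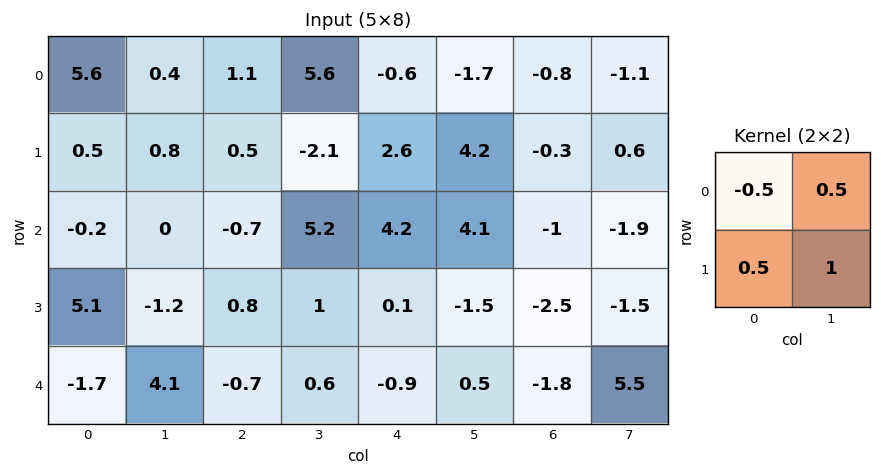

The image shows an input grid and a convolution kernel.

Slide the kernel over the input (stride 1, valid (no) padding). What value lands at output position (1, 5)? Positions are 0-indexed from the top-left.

The receptive field on the input at this output position is [4.2 -0.3 / 4.1 -1]. Elementwise product with the kernel and sum: 4.2·-0.5 + -0.3·0.5 + 4.1·0.5 + -1·1.

-1.2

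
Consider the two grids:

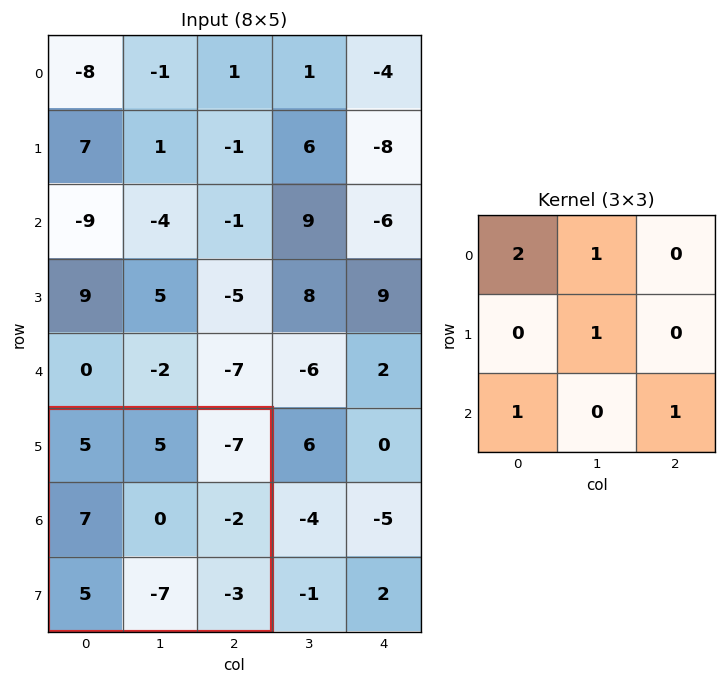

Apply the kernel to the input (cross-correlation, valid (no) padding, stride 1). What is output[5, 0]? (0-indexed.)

17

The receptive field on the input at this output position is [5 5 -7 / 7 0 -2 / 5 -7 -3]. Elementwise product with the kernel and sum: 5·2 + 5·1 + 0·1 + 5·1 + -3·1.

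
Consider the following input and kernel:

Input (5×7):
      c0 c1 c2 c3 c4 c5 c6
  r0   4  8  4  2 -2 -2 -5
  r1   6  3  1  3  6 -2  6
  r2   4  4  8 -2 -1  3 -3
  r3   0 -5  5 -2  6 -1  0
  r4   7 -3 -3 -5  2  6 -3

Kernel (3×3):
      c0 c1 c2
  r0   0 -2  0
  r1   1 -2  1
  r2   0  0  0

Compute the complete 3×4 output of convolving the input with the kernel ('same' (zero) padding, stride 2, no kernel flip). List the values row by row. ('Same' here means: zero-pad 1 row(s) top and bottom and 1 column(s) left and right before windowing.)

0 2 4 8
-16 -16 -9 -3
-17 -12 -15 12

Output[0,0]: The receptive field on the zero-padded input at this output position is [0 0 0 / 0 4 8 / 0 6 3]. Elementwise product with the kernel and sum: 0·-2 + 0·1 + 4·-2 + 8·1.
Output[0,1]: The receptive field on the zero-padded input at this output position is [0 0 0 / 8 4 2 / 3 1 3]. Elementwise product with the kernel and sum: 0·-2 + 8·1 + 4·-2 + 2·1.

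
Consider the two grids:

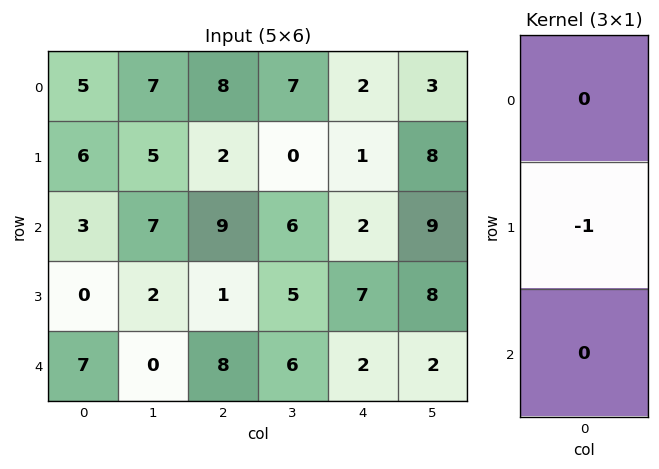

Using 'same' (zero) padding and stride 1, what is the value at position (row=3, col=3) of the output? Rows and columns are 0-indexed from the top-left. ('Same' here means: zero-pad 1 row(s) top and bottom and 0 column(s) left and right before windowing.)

The receptive field on the zero-padded input at this output position is [6 / 5 / 6]. Elementwise product with the kernel and sum: 5·-1.

-5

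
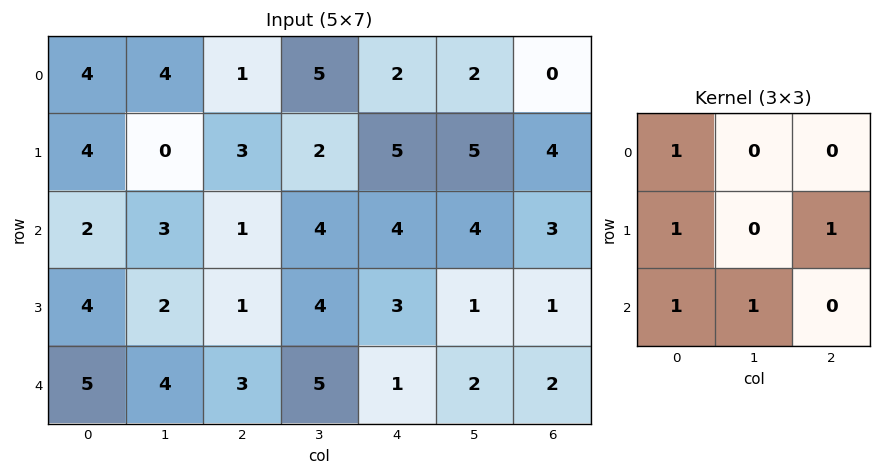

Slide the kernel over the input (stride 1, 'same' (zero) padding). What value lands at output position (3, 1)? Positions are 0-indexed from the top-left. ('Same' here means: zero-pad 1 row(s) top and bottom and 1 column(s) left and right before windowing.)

16

The receptive field on the zero-padded input at this output position is [2 3 1 / 4 2 1 / 5 4 3]. Elementwise product with the kernel and sum: 2·1 + 4·1 + 1·1 + 5·1 + 4·1.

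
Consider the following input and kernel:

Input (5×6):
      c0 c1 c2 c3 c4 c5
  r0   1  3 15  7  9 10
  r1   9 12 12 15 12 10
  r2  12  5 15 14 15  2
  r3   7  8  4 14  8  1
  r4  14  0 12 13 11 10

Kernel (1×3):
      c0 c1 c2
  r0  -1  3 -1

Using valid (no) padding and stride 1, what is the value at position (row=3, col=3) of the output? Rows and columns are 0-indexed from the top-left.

The receptive field on the input at this output position is [14 8 1]. Elementwise product with the kernel and sum: 14·-1 + 8·3 + 1·-1.

9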